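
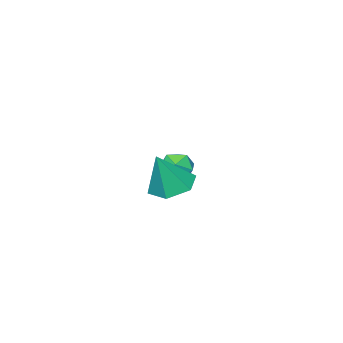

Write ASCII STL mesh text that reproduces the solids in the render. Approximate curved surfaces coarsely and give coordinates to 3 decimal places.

solid 
facet normal -0.253 -0.223 0.941
outer loop
vertex -3.38 -2.729 -0.909
vertex -3.628 -3.451 -1.147
vertex -2.87 -3.345 -0.918
endloop
endfacet
facet normal 0.297 0.232 0.926
outer loop
vertex -3.38 -2.729 -0.909
vertex -2.87 -3.345 -0.918
vertex -2.633 -2.626 -1.174
endloop
endfacet
facet normal 0.090 0.816 0.572
outer loop
vertex -3.38 -2.729 -0.909
vertex -2.633 -2.626 -1.174
vertex -3.245 -2.287 -1.561
endloop
endfacet
facet normal -0.588 0.721 0.367
outer loop
vertex -3.38 -2.729 -0.909
vertex -3.245 -2.287 -1.561
vertex -3.86 -2.797 -1.544
endloop
endfacet
facet normal -0.799 0.078 0.596
outer loop
vertex -3.38 -2.729 -0.909
vertex -3.86 -2.797 -1.544
vertex -3.628 -3.451 -1.147
endloop
endfacet
facet normal 0.826 -0.074 0.558
outer loop
vertex -2.633 -2.626 -1.174
vertex -2.87 -3.345 -0.918
vertex -2.42 -3.283 -1.576
endloop
endfacet
facet normal -0.063 -0.810 0.583
outer loop
vertex -2.87 -3.345 -0.918
vertex -3.628 -3.451 -1.147
vertex -3.035 -3.793 -1.559
endloop
endfacet
facet normal -0.947 -0.321 0.024
outer loop
vertex -3.628 -3.451 -1.147
vertex -3.86 -2.797 -1.544
vertex -3.647 -3.454 -1.946
endloop
endfacet
facet normal -0.605 0.718 -0.346
outer loop
vertex -3.86 -2.797 -1.544
vertex -3.245 -2.287 -1.561
vertex -3.41 -2.735 -2.202
endloop
endfacet
facet normal 0.492 0.871 -0.015
outer loop
vertex -3.245 -2.287 -1.561
vertex -2.633 -2.626 -1.174
vertex -2.652 -2.629 -1.973
endloop
endfacet
facet normal 0.588 -0.721 -0.367
outer loop
vertex -2.9 -3.351 -2.211
vertex -2.42 -3.283 -1.576
vertex -3.035 -3.793 -1.559
endloop
endfacet
facet normal -0.090 -0.816 -0.572
outer loop
vertex -2.9 -3.351 -2.211
vertex -3.035 -3.793 -1.559
vertex -3.647 -3.454 -1.946
endloop
endfacet
facet normal -0.297 -0.232 -0.926
outer loop
vertex -2.9 -3.351 -2.211
vertex -3.647 -3.454 -1.946
vertex -3.41 -2.735 -2.202
endloop
endfacet
facet normal 0.253 0.223 -0.941
outer loop
vertex -2.9 -3.351 -2.211
vertex -3.41 -2.735 -2.202
vertex -2.652 -2.629 -1.973
endloop
endfacet
facet normal 0.799 -0.078 -0.596
outer loop
vertex -2.9 -3.351 -2.211
vertex -2.652 -2.629 -1.973
vertex -2.42 -3.283 -1.576
endloop
endfacet
facet normal 0.605 -0.718 0.346
outer loop
vertex -3.035 -3.793 -1.559
vertex -2.42 -3.283 -1.576
vertex -2.87 -3.345 -0.918
endloop
endfacet
facet normal -0.492 -0.871 0.015
outer loop
vertex -3.647 -3.454 -1.946
vertex -3.035 -3.793 -1.559
vertex -3.628 -3.451 -1.147
endloop
endfacet
facet normal -0.826 0.074 -0.558
outer loop
vertex -3.41 -2.735 -2.202
vertex -3.647 -3.454 -1.946
vertex -3.86 -2.797 -1.544
endloop
endfacet
facet normal 0.063 0.810 -0.583
outer loop
vertex -2.652 -2.629 -1.973
vertex -3.41 -2.735 -2.202
vertex -3.245 -2.287 -1.561
endloop
endfacet
facet normal 0.947 0.321 -0.024
outer loop
vertex -2.42 -3.283 -1.576
vertex -2.652 -2.629 -1.973
vertex -2.633 -2.626 -1.174
endloop
endfacet
facet normal -0.420 0.037 -0.907
outer loop
vertex 2.396 1.778 -0.144
vertex 1.634 1.322 0.191
vertex 1.667 2.271 0.214
endloop
endfacet
facet normal 0.617 0.757 0.215
outer loop
vertex 2.396 1.778 -0.144
vertex 1.667 2.271 0.214
vertex 2.366 1.258 1.769
endloop
endfacet
facet normal -0.421 0.037 -0.906
outer loop
vertex 1.667 2.271 0.214
vertex 1.634 1.322 0.191
vertex 0.905 1.814 0.55
endloop
endfacet
facet normal -0.202 0.776 0.597
outer loop
vertex 1.667 2.271 0.214
vertex 0.905 1.814 0.55
vertex 2.366 1.258 1.769
endloop
endfacet
facet normal -0.421 0.037 -0.906
outer loop
vertex 0.905 1.814 0.55
vertex 1.634 1.322 0.191
vertex 0.872 0.865 0.527
endloop
endfacet
facet normal -0.640 0.004 0.769
outer loop
vertex 0.905 1.814 0.55
vertex 0.872 0.865 0.527
vertex 2.366 1.258 1.769
endloop
endfacet
facet normal -0.421 0.036 -0.906
outer loop
vertex 0.872 0.865 0.527
vertex 1.634 1.322 0.191
vertex 1.601 0.372 0.169
endloop
endfacet
facet normal -0.258 -0.788 0.559
outer loop
vertex 0.872 0.865 0.527
vertex 1.601 0.372 0.169
vertex 2.366 1.258 1.769
endloop
endfacet
facet normal -0.421 0.036 -0.906
outer loop
vertex 1.601 0.372 0.169
vertex 1.634 1.322 0.191
vertex 2.363 0.829 -0.167
endloop
endfacet
facet normal 0.563 -0.807 0.178
outer loop
vertex 1.601 0.372 0.169
vertex 2.363 0.829 -0.167
vertex 2.366 1.258 1.769
endloop
endfacet
facet normal -0.420 0.037 -0.907
outer loop
vertex 2.363 0.829 -0.167
vertex 1.634 1.322 0.191
vertex 2.396 1.778 -0.144
endloop
endfacet
facet normal 0.999 -0.035 0.006
outer loop
vertex 2.363 0.829 -0.167
vertex 2.396 1.778 -0.144
vertex 2.366 1.258 1.769
endloop
endfacet

endsolid


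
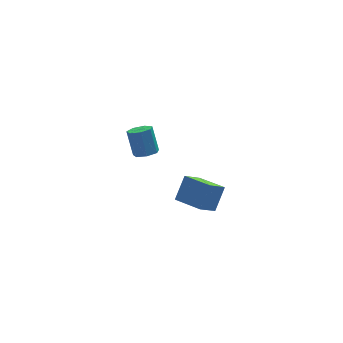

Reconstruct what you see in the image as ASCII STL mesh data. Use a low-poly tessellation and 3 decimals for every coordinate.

solid 
facet normal -0.708 -0.355 0.610
outer loop
vertex -1.961 -3.268 -0.859
vertex -2.858 -1.878 -1.091
vertex -2.649 -3.907 -2.029
endloop
endfacet
facet normal 0.537 -0.832 0.139
outer loop
vertex -1.722 -3.442 -2.829
vertex -1.961 -3.268 -0.859
vertex -2.649 -3.907 -2.029
endloop
endfacet
facet normal -0.708 -0.355 0.611
outer loop
vertex -2.649 -3.907 -2.029
vertex -2.858 -1.878 -1.091
vertex -3.546 -2.517 -2.26
endloop
endfacet
facet normal -0.459 -0.426 -0.780
outer loop
vertex -3.546 -2.517 -2.26
vertex -1.722 -3.442 -2.829
vertex -2.649 -3.907 -2.029
endloop
endfacet
facet normal 0.459 0.426 0.780
outer loop
vertex -1.961 -3.268 -0.859
vertex -1.931 -1.413 -1.891
vertex -2.858 -1.878 -1.091
endloop
endfacet
facet normal 0.537 -0.832 0.139
outer loop
vertex -1.034 -2.803 -1.66
vertex -1.961 -3.268 -0.859
vertex -1.722 -3.442 -2.829
endloop
endfacet
facet normal 0.460 0.426 0.779
outer loop
vertex -1.034 -2.803 -1.66
vertex -1.931 -1.413 -1.891
vertex -1.961 -3.268 -0.859
endloop
endfacet
facet normal -0.537 0.832 -0.139
outer loop
vertex -2.858 -1.878 -1.091
vertex -1.931 -1.413 -1.891
vertex -3.546 -2.517 -2.26
endloop
endfacet
facet normal -0.459 -0.426 -0.779
outer loop
vertex -2.619 -2.052 -3.061
vertex -1.722 -3.442 -2.829
vertex -3.546 -2.517 -2.26
endloop
endfacet
facet normal -0.537 0.832 -0.139
outer loop
vertex -3.546 -2.517 -2.26
vertex -1.931 -1.413 -1.891
vertex -2.619 -2.052 -3.061
endloop
endfacet
facet normal 0.708 0.355 -0.611
outer loop
vertex -2.619 -2.052 -3.061
vertex -1.034 -2.803 -1.66
vertex -1.722 -3.442 -2.829
endloop
endfacet
facet normal 0.708 0.355 -0.610
outer loop
vertex -1.931 -1.413 -1.891
vertex -1.034 -2.803 -1.66
vertex -2.619 -2.052 -3.061
endloop
endfacet
facet normal 0.100 -0.449 -0.888
outer loop
vertex -2.967 2.959 -3.323
vertex -3.439 3.421 -3.61
vertex -2.724 3.484 -3.561
endloop
endfacet
facet normal 0.916 -0.307 0.259
outer loop
vertex -2.967 2.959 -3.323
vertex -2.724 3.484 -3.561
vertex -3.128 3.678 -1.903
endloop
endfacet
facet normal 0.916 -0.307 0.259
outer loop
vertex -3.128 3.678 -1.903
vertex -2.724 3.484 -3.561
vertex -2.885 4.203 -2.141
endloop
endfacet
facet normal -0.101 0.449 0.888
outer loop
vertex -3.128 3.678 -1.903
vertex -2.885 4.203 -2.141
vertex -3.601 4.139 -2.19
endloop
endfacet
facet normal 0.100 -0.450 -0.887
outer loop
vertex -2.724 3.484 -3.561
vertex -3.439 3.421 -3.61
vertex -3.02 3.96 -3.836
endloop
endfacet
facet normal 0.875 0.465 -0.136
outer loop
vertex -2.724 3.484 -3.561
vertex -3.02 3.96 -3.836
vertex -2.885 4.203 -2.141
endloop
endfacet
facet normal 0.875 0.465 -0.136
outer loop
vertex -2.885 4.203 -2.141
vertex -3.02 3.96 -3.836
vertex -3.181 4.679 -2.415
endloop
endfacet
facet normal -0.101 0.448 0.888
outer loop
vertex -2.885 4.203 -2.141
vertex -3.181 4.679 -2.415
vertex -3.601 4.139 -2.19
endloop
endfacet
facet normal 0.100 -0.450 -0.887
outer loop
vertex -3.02 3.96 -3.836
vertex -3.439 3.421 -3.61
vertex -3.632 4.031 -3.941
endloop
endfacet
facet normal 0.176 0.886 -0.428
outer loop
vertex -3.02 3.96 -3.836
vertex -3.632 4.031 -3.941
vertex -3.181 4.679 -2.415
endloop
endfacet
facet normal 0.175 0.887 -0.428
outer loop
vertex -3.181 4.679 -2.415
vertex -3.632 4.031 -3.941
vertex -3.793 4.749 -2.52
endloop
endfacet
facet normal -0.101 0.449 0.888
outer loop
vertex -3.181 4.679 -2.415
vertex -3.793 4.749 -2.52
vertex -3.601 4.139 -2.19
endloop
endfacet
facet normal 0.102 -0.449 -0.888
outer loop
vertex -3.632 4.031 -3.941
vertex -3.439 3.421 -3.61
vertex -4.099 3.641 -3.797
endloop
endfacet
facet normal -0.657 0.640 -0.398
outer loop
vertex -3.632 4.031 -3.941
vertex -4.099 3.641 -3.797
vertex -3.793 4.749 -2.52
endloop
endfacet
facet normal -0.656 0.641 -0.398
outer loop
vertex -3.793 4.749 -2.52
vertex -4.099 3.641 -3.797
vertex -4.26 4.36 -2.376
endloop
endfacet
facet normal -0.100 0.449 0.888
outer loop
vertex -3.793 4.749 -2.52
vertex -4.26 4.36 -2.376
vertex -3.601 4.139 -2.19
endloop
endfacet
facet normal 0.101 -0.450 -0.887
outer loop
vertex -4.099 3.641 -3.797
vertex -3.439 3.421 -3.61
vertex -4.069 3.086 -3.512
endloop
endfacet
facet normal -0.994 -0.089 -0.068
outer loop
vertex -4.099 3.641 -3.797
vertex -4.069 3.086 -3.512
vertex -4.26 4.36 -2.376
endloop
endfacet
facet normal -0.994 -0.087 -0.069
outer loop
vertex -4.26 4.36 -2.376
vertex -4.069 3.086 -3.512
vertex -4.231 3.805 -2.092
endloop
endfacet
facet normal -0.100 0.449 0.888
outer loop
vertex -4.26 4.36 -2.376
vertex -4.231 3.805 -2.092
vertex -3.601 4.139 -2.19
endloop
endfacet
facet normal 0.101 -0.449 -0.888
outer loop
vertex -4.069 3.086 -3.512
vertex -3.439 3.421 -3.61
vertex -3.566 2.782 -3.301
endloop
endfacet
facet normal -0.584 -0.749 0.313
outer loop
vertex -4.069 3.086 -3.512
vertex -3.566 2.782 -3.301
vertex -4.231 3.805 -2.092
endloop
endfacet
facet normal -0.583 -0.749 0.313
outer loop
vertex -4.231 3.805 -2.092
vertex -3.566 2.782 -3.301
vertex -3.727 3.501 -1.881
endloop
endfacet
facet normal -0.100 0.450 0.888
outer loop
vertex -4.231 3.805 -2.092
vertex -3.727 3.501 -1.881
vertex -3.601 4.139 -2.19
endloop
endfacet
facet normal 0.100 -0.449 -0.888
outer loop
vertex -3.566 2.782 -3.301
vertex -3.439 3.421 -3.61
vertex -2.967 2.959 -3.323
endloop
endfacet
facet normal 0.267 -0.847 0.459
outer loop
vertex -3.566 2.782 -3.301
vertex -2.967 2.959 -3.323
vertex -3.727 3.501 -1.881
endloop
endfacet
facet normal 0.267 -0.847 0.459
outer loop
vertex -3.727 3.501 -1.881
vertex -2.967 2.959 -3.323
vertex -3.128 3.678 -1.903
endloop
endfacet
facet normal -0.100 0.450 0.888
outer loop
vertex -3.727 3.501 -1.881
vertex -3.128 3.678 -1.903
vertex -3.601 4.139 -2.19
endloop
endfacet

endsolid


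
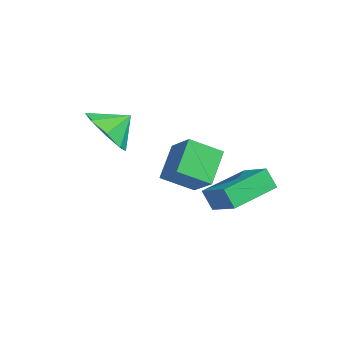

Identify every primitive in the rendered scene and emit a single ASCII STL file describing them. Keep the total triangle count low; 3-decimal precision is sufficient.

solid 
facet normal -0.885 -0.153 -0.441
outer loop
vertex 2.849 1.239 -1.235
vertex 2.358 3.152 -0.915
vertex 3.206 1.464 -2.03
endloop
endfacet
facet normal 0.246 -0.956 -0.160
outer loop
vertex 4.382 1.668 -1.445
vertex 2.849 1.239 -1.235
vertex 3.206 1.464 -2.03
endloop
endfacet
facet normal -0.885 -0.154 -0.439
outer loop
vertex 3.206 1.464 -2.03
vertex 2.358 3.152 -0.915
vertex 2.714 3.376 -1.711
endloop
endfacet
facet normal 0.396 0.249 -0.884
outer loop
vertex 2.714 3.376 -1.711
vertex 4.382 1.668 -1.445
vertex 3.206 1.464 -2.03
endloop
endfacet
facet normal -0.396 -0.250 0.884
outer loop
vertex 2.849 1.239 -1.235
vertex 3.534 3.356 -0.33
vertex 2.358 3.152 -0.915
endloop
endfacet
facet normal 0.246 -0.956 -0.159
outer loop
vertex 4.026 1.444 -0.649
vertex 2.849 1.239 -1.235
vertex 4.382 1.668 -1.445
endloop
endfacet
facet normal -0.396 -0.249 0.884
outer loop
vertex 4.026 1.444 -0.649
vertex 3.534 3.356 -0.33
vertex 2.849 1.239 -1.235
endloop
endfacet
facet normal -0.245 0.956 0.159
outer loop
vertex 2.358 3.152 -0.915
vertex 3.534 3.356 -0.33
vertex 2.714 3.376 -1.711
endloop
endfacet
facet normal 0.396 0.250 -0.884
outer loop
vertex 3.891 3.581 -1.125
vertex 4.382 1.668 -1.445
vertex 2.714 3.376 -1.711
endloop
endfacet
facet normal -0.246 0.956 0.160
outer loop
vertex 2.714 3.376 -1.711
vertex 3.534 3.356 -0.33
vertex 3.891 3.581 -1.125
endloop
endfacet
facet normal 0.885 0.154 0.439
outer loop
vertex 3.891 3.581 -1.125
vertex 4.026 1.444 -0.649
vertex 4.382 1.668 -1.445
endloop
endfacet
facet normal 0.884 0.154 0.441
outer loop
vertex 3.534 3.356 -0.33
vertex 4.026 1.444 -0.649
vertex 3.891 3.581 -1.125
endloop
endfacet
facet normal -0.517 0.566 0.643
outer loop
vertex -0.258 2.36 -0.338
vertex 0.149 3.55 -1.059
vertex -1.39 2.252 -1.153
endloop
endfacet
facet normal -0.280 -0.821 0.498
outer loop
vertex -0.549 1.33 -2.201
vertex -0.258 2.36 -0.338
vertex -1.39 2.252 -1.153
endloop
endfacet
facet normal -0.517 0.566 0.642
outer loop
vertex -1.39 2.252 -1.153
vertex 0.149 3.55 -1.059
vertex -0.984 3.442 -1.875
endloop
endfacet
facet normal -0.810 -0.077 -0.582
outer loop
vertex -0.984 3.442 -1.875
vertex -0.549 1.33 -2.201
vertex -1.39 2.252 -1.153
endloop
endfacet
facet normal 0.809 0.076 0.582
outer loop
vertex -0.258 2.36 -0.338
vertex 0.99 2.628 -2.107
vertex 0.149 3.55 -1.059
endloop
endfacet
facet normal -0.280 -0.821 0.498
outer loop
vertex 0.584 1.438 -1.385
vertex -0.258 2.36 -0.338
vertex -0.549 1.33 -2.201
endloop
endfacet
facet normal 0.809 0.077 0.583
outer loop
vertex 0.584 1.438 -1.385
vertex 0.99 2.628 -2.107
vertex -0.258 2.36 -0.338
endloop
endfacet
facet normal 0.280 0.821 -0.498
outer loop
vertex 0.149 3.55 -1.059
vertex 0.99 2.628 -2.107
vertex -0.984 3.442 -1.875
endloop
endfacet
facet normal -0.809 -0.077 -0.583
outer loop
vertex -0.142 2.52 -2.922
vertex -0.549 1.33 -2.201
vertex -0.984 3.442 -1.875
endloop
endfacet
facet normal 0.280 0.821 -0.498
outer loop
vertex -0.984 3.442 -1.875
vertex 0.99 2.628 -2.107
vertex -0.142 2.52 -2.922
endloop
endfacet
facet normal 0.517 -0.566 -0.642
outer loop
vertex -0.142 2.52 -2.922
vertex 0.584 1.438 -1.385
vertex -0.549 1.33 -2.201
endloop
endfacet
facet normal 0.517 -0.566 -0.642
outer loop
vertex 0.99 2.628 -2.107
vertex 0.584 1.438 -1.385
vertex -0.142 2.52 -2.922
endloop
endfacet
facet normal -0.137 -0.790 -0.597
outer loop
vertex 1.034 -0.952 0.542
vertex -0.018 -1.01 0.86
vertex 0.523 -0.494 0.053
endloop
endfacet
facet normal 0.676 0.737 -0.015
outer loop
vertex 1.034 -0.952 0.542
vertex 0.523 -0.494 0.053
vertex 0.138 -0.11 1.54
endloop
endfacet
facet normal -0.137 -0.791 -0.597
outer loop
vertex 0.523 -0.494 0.053
vertex -0.018 -1.01 0.86
vertex -0.304 -0.339 0.037
endloop
endfacet
facet normal 0.184 0.962 -0.201
outer loop
vertex 0.523 -0.494 0.053
vertex -0.304 -0.339 0.037
vertex 0.138 -0.11 1.54
endloop
endfacet
facet normal -0.136 -0.790 -0.597
outer loop
vertex -0.304 -0.339 0.037
vertex -0.018 -1.01 0.86
vertex -0.964 -0.577 0.502
endloop
endfacet
facet normal -0.361 0.932 -0.036
outer loop
vertex -0.304 -0.339 0.037
vertex -0.964 -0.577 0.502
vertex 0.138 -0.11 1.54
endloop
endfacet
facet normal -0.136 -0.790 -0.597
outer loop
vertex -0.964 -0.577 0.502
vertex -0.018 -1.01 0.86
vertex -1.069 -1.069 1.177
endloop
endfacet
facet normal -0.642 0.663 0.384
outer loop
vertex -0.964 -0.577 0.502
vertex -1.069 -1.069 1.177
vertex 0.138 -0.11 1.54
endloop
endfacet
facet normal -0.136 -0.790 -0.598
outer loop
vertex -1.069 -1.069 1.177
vertex -0.018 -1.01 0.86
vertex -0.559 -1.527 1.666
endloop
endfacet
facet normal -0.494 0.315 0.810
outer loop
vertex -1.069 -1.069 1.177
vertex -0.559 -1.527 1.666
vertex 0.138 -0.11 1.54
endloop
endfacet
facet normal -0.136 -0.790 -0.598
outer loop
vertex -0.559 -1.527 1.666
vertex -0.018 -1.01 0.86
vertex 0.269 -1.682 1.682
endloop
endfacet
facet normal -0.002 0.090 0.996
outer loop
vertex -0.559 -1.527 1.666
vertex 0.269 -1.682 1.682
vertex 0.138 -0.11 1.54
endloop
endfacet
facet normal -0.137 -0.790 -0.598
outer loop
vertex 0.269 -1.682 1.682
vertex -0.018 -1.01 0.86
vertex 0.928 -1.444 1.217
endloop
endfacet
facet normal 0.543 0.120 0.831
outer loop
vertex 0.269 -1.682 1.682
vertex 0.928 -1.444 1.217
vertex 0.138 -0.11 1.54
endloop
endfacet
facet normal -0.137 -0.790 -0.597
outer loop
vertex 0.928 -1.444 1.217
vertex -0.018 -1.01 0.86
vertex 1.034 -0.952 0.542
endloop
endfacet
facet normal 0.824 0.388 0.412
outer loop
vertex 0.928 -1.444 1.217
vertex 1.034 -0.952 0.542
vertex 0.138 -0.11 1.54
endloop
endfacet

endsolid


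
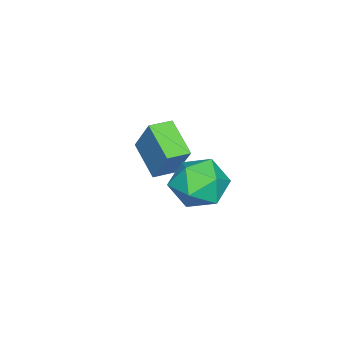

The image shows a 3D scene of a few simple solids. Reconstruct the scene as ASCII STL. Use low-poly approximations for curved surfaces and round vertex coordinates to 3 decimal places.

solid 
facet normal -0.863 0.414 0.287
outer loop
vertex -0.511 -0.908 -0.317
vertex -0.074 -0.644 0.615
vertex -0.024 0.029 -0.205
endloop
endfacet
facet normal -0.784 0.458 -0.420
outer loop
vertex -0.511 -0.908 -0.317
vertex -0.024 0.029 -0.205
vertex 0.118 -0.54 -1.09
endloop
endfacet
facet normal -0.709 -0.205 -0.675
outer loop
vertex -0.511 -0.908 -0.317
vertex 0.118 -0.54 -1.09
vertex 0.155 -1.566 -0.817
endloop
endfacet
facet normal -0.743 -0.658 -0.123
outer loop
vertex -0.511 -0.908 -0.317
vertex 0.155 -1.566 -0.817
vertex 0.037 -1.63 0.236
endloop
endfacet
facet normal -0.838 -0.275 0.471
outer loop
vertex -0.511 -0.908 -0.317
vertex 0.037 -1.63 0.236
vertex -0.074 -0.644 0.615
endloop
endfacet
facet normal -0.180 0.814 -0.552
outer loop
vertex 0.118 -0.54 -1.09
vertex -0.024 0.029 -0.205
vertex 0.943 -0.05 -0.636
endloop
endfacet
facet normal -0.308 0.744 0.592
outer loop
vertex -0.024 0.029 -0.205
vertex -0.074 -0.644 0.615
vertex 0.825 -0.114 0.417
endloop
endfacet
facet normal -0.268 -0.372 0.889
outer loop
vertex -0.074 -0.644 0.615
vertex 0.037 -1.63 0.236
vertex 0.862 -1.14 0.69
endloop
endfacet
facet normal -0.113 -0.991 -0.073
outer loop
vertex 0.037 -1.63 0.236
vertex 0.155 -1.566 -0.817
vertex 1.004 -1.709 -0.195
endloop
endfacet
facet normal -0.060 -0.259 -0.964
outer loop
vertex 0.155 -1.566 -0.817
vertex 0.118 -0.54 -1.09
vertex 1.054 -1.036 -1.015
endloop
endfacet
facet normal 0.743 0.658 0.123
outer loop
vertex 1.491 -0.772 -0.083
vertex 0.943 -0.05 -0.636
vertex 0.825 -0.114 0.417
endloop
endfacet
facet normal 0.709 0.205 0.675
outer loop
vertex 1.491 -0.772 -0.083
vertex 0.825 -0.114 0.417
vertex 0.862 -1.14 0.69
endloop
endfacet
facet normal 0.784 -0.458 0.420
outer loop
vertex 1.491 -0.772 -0.083
vertex 0.862 -1.14 0.69
vertex 1.004 -1.709 -0.195
endloop
endfacet
facet normal 0.863 -0.414 -0.287
outer loop
vertex 1.491 -0.772 -0.083
vertex 1.004 -1.709 -0.195
vertex 1.054 -1.036 -1.015
endloop
endfacet
facet normal 0.838 0.275 -0.471
outer loop
vertex 1.491 -0.772 -0.083
vertex 1.054 -1.036 -1.015
vertex 0.943 -0.05 -0.636
endloop
endfacet
facet normal 0.113 0.991 0.073
outer loop
vertex 0.825 -0.114 0.417
vertex 0.943 -0.05 -0.636
vertex -0.024 0.029 -0.205
endloop
endfacet
facet normal 0.060 0.259 0.964
outer loop
vertex 0.862 -1.14 0.69
vertex 0.825 -0.114 0.417
vertex -0.074 -0.644 0.615
endloop
endfacet
facet normal 0.180 -0.814 0.552
outer loop
vertex 1.004 -1.709 -0.195
vertex 0.862 -1.14 0.69
vertex 0.037 -1.63 0.236
endloop
endfacet
facet normal 0.308 -0.744 -0.592
outer loop
vertex 1.054 -1.036 -1.015
vertex 1.004 -1.709 -0.195
vertex 0.155 -1.566 -0.817
endloop
endfacet
facet normal 0.268 0.372 -0.889
outer loop
vertex 0.943 -0.05 -0.636
vertex 1.054 -1.036 -1.015
vertex 0.118 -0.54 -1.09
endloop
endfacet
facet normal -0.558 -0.665 0.496
outer loop
vertex -2.819 -4.024 -0.494
vertex -3.535 -3.465 -0.55
vertex -3.267 -4.746 -1.966
endloop
endfacet
facet normal 0.787 -0.614 0.062
outer loop
vertex -2.385 -3.695 -2.75
vertex -2.819 -4.024 -0.494
vertex -3.267 -4.746 -1.966
endloop
endfacet
facet normal -0.558 -0.665 0.496
outer loop
vertex -3.267 -4.746 -1.966
vertex -3.535 -3.465 -0.55
vertex -3.983 -4.187 -2.022
endloop
endfacet
facet normal -0.264 -0.425 -0.866
outer loop
vertex -3.983 -4.187 -2.022
vertex -2.385 -3.695 -2.75
vertex -3.267 -4.746 -1.966
endloop
endfacet
facet normal 0.264 0.425 0.866
outer loop
vertex -2.819 -4.024 -0.494
vertex -2.653 -2.414 -1.334
vertex -3.535 -3.465 -0.55
endloop
endfacet
facet normal 0.787 -0.614 0.062
outer loop
vertex -1.937 -2.973 -1.278
vertex -2.819 -4.024 -0.494
vertex -2.385 -3.695 -2.75
endloop
endfacet
facet normal 0.264 0.425 0.866
outer loop
vertex -1.937 -2.973 -1.278
vertex -2.653 -2.414 -1.334
vertex -2.819 -4.024 -0.494
endloop
endfacet
facet normal -0.787 0.614 -0.062
outer loop
vertex -3.535 -3.465 -0.55
vertex -2.653 -2.414 -1.334
vertex -3.983 -4.187 -2.022
endloop
endfacet
facet normal -0.264 -0.425 -0.866
outer loop
vertex -3.101 -3.136 -2.806
vertex -2.385 -3.695 -2.75
vertex -3.983 -4.187 -2.022
endloop
endfacet
facet normal -0.787 0.614 -0.062
outer loop
vertex -3.983 -4.187 -2.022
vertex -2.653 -2.414 -1.334
vertex -3.101 -3.136 -2.806
endloop
endfacet
facet normal 0.558 0.665 -0.496
outer loop
vertex -3.101 -3.136 -2.806
vertex -1.937 -2.973 -1.278
vertex -2.385 -3.695 -2.75
endloop
endfacet
facet normal 0.558 0.665 -0.496
outer loop
vertex -2.653 -2.414 -1.334
vertex -1.937 -2.973 -1.278
vertex -3.101 -3.136 -2.806
endloop
endfacet

endsolid


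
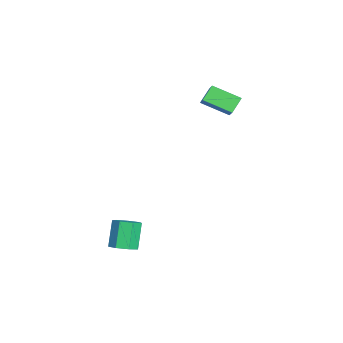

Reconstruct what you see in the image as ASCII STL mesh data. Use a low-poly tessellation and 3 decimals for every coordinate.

solid 
facet normal 0.525 -0.114 -0.844
outer loop
vertex 3.309 -2.031 -1.483
vertex 2.876 -1.752 -1.79
vertex 3.357 -1.515 -1.523
endloop
endfacet
facet normal 0.847 -0.038 0.531
outer loop
vertex 3.309 -2.031 -1.483
vertex 3.357 -1.515 -1.523
vertex 2.638 -1.887 -0.403
endloop
endfacet
facet normal 0.847 -0.039 0.531
outer loop
vertex 2.638 -1.887 -0.403
vertex 3.357 -1.515 -1.523
vertex 2.686 -1.37 -0.442
endloop
endfacet
facet normal -0.525 0.112 0.844
outer loop
vertex 2.638 -1.887 -0.403
vertex 2.686 -1.37 -0.442
vertex 2.204 -1.608 -0.71
endloop
endfacet
facet normal 0.524 -0.113 -0.844
outer loop
vertex 3.357 -1.515 -1.523
vertex 2.876 -1.752 -1.79
vertex 3.043 -1.177 -1.763
endloop
endfacet
facet normal 0.601 0.752 0.272
outer loop
vertex 3.357 -1.515 -1.523
vertex 3.043 -1.177 -1.763
vertex 2.686 -1.37 -0.442
endloop
endfacet
facet normal 0.600 0.753 0.272
outer loop
vertex 2.686 -1.37 -0.442
vertex 3.043 -1.177 -1.763
vertex 2.371 -1.032 -0.683
endloop
endfacet
facet normal -0.525 0.113 0.844
outer loop
vertex 2.686 -1.37 -0.442
vertex 2.371 -1.032 -0.683
vertex 2.204 -1.608 -0.71
endloop
endfacet
facet normal 0.524 -0.113 -0.844
outer loop
vertex 3.043 -1.177 -1.763
vertex 2.876 -1.752 -1.79
vertex 2.602 -1.272 -2.024
endloop
endfacet
facet normal -0.097 0.977 -0.192
outer loop
vertex 3.043 -1.177 -1.763
vertex 2.602 -1.272 -2.024
vertex 2.371 -1.032 -0.683
endloop
endfacet
facet normal -0.099 0.976 -0.192
outer loop
vertex 2.371 -1.032 -0.683
vertex 2.602 -1.272 -2.024
vertex 1.931 -1.128 -0.944
endloop
endfacet
facet normal -0.525 0.113 0.844
outer loop
vertex 2.371 -1.032 -0.683
vertex 1.931 -1.128 -0.944
vertex 2.204 -1.608 -0.71
endloop
endfacet
facet normal 0.525 -0.112 -0.844
outer loop
vertex 2.602 -1.272 -2.024
vertex 2.876 -1.752 -1.79
vertex 2.368 -1.73 -2.109
endloop
endfacet
facet normal -0.723 0.464 -0.511
outer loop
vertex 2.602 -1.272 -2.024
vertex 2.368 -1.73 -2.109
vertex 1.931 -1.128 -0.944
endloop
endfacet
facet normal -0.722 0.466 -0.512
outer loop
vertex 1.931 -1.128 -0.944
vertex 2.368 -1.73 -2.109
vertex 1.696 -1.585 -1.029
endloop
endfacet
facet normal -0.525 0.113 0.844
outer loop
vertex 1.931 -1.128 -0.944
vertex 1.696 -1.585 -1.029
vertex 2.204 -1.608 -0.71
endloop
endfacet
facet normal 0.525 -0.114 -0.844
outer loop
vertex 2.368 -1.73 -2.109
vertex 2.876 -1.752 -1.79
vertex 2.516 -2.204 -1.953
endloop
endfacet
facet normal -0.802 -0.397 -0.446
outer loop
vertex 2.368 -1.73 -2.109
vertex 2.516 -2.204 -1.953
vertex 1.696 -1.585 -1.029
endloop
endfacet
facet normal -0.802 -0.397 -0.446
outer loop
vertex 1.696 -1.585 -1.029
vertex 2.516 -2.204 -1.953
vertex 1.844 -2.059 -0.873
endloop
endfacet
facet normal -0.525 0.114 0.844
outer loop
vertex 1.696 -1.585 -1.029
vertex 1.844 -2.059 -0.873
vertex 2.204 -1.608 -0.71
endloop
endfacet
facet normal 0.524 -0.113 -0.844
outer loop
vertex 2.516 -2.204 -1.953
vertex 2.876 -1.752 -1.79
vertex 2.935 -2.338 -1.675
endloop
endfacet
facet normal -0.278 -0.960 -0.044
outer loop
vertex 2.516 -2.204 -1.953
vertex 2.935 -2.338 -1.675
vertex 1.844 -2.059 -0.873
endloop
endfacet
facet normal -0.278 -0.960 -0.044
outer loop
vertex 1.844 -2.059 -0.873
vertex 2.935 -2.338 -1.675
vertex 2.263 -2.193 -0.595
endloop
endfacet
facet normal -0.524 0.113 0.844
outer loop
vertex 1.844 -2.059 -0.873
vertex 2.263 -2.193 -0.595
vertex 2.204 -1.608 -0.71
endloop
endfacet
facet normal 0.525 -0.113 -0.843
outer loop
vertex 2.935 -2.338 -1.675
vertex 2.876 -1.752 -1.79
vertex 3.309 -2.031 -1.483
endloop
endfacet
facet normal 0.456 -0.800 0.391
outer loop
vertex 2.935 -2.338 -1.675
vertex 3.309 -2.031 -1.483
vertex 2.263 -2.193 -0.595
endloop
endfacet
facet normal 0.455 -0.801 0.389
outer loop
vertex 2.263 -2.193 -0.595
vertex 3.309 -2.031 -1.483
vertex 2.638 -1.887 -0.403
endloop
endfacet
facet normal -0.524 0.113 0.844
outer loop
vertex 2.263 -2.193 -0.595
vertex 2.638 -1.887 -0.403
vertex 2.204 -1.608 -0.71
endloop
endfacet
facet normal -0.771 -0.101 -0.628
outer loop
vertex -2.236 1.295 3.471
vertex -2.737 1.682 4.024
vertex -1.936 2.486 2.911
endloop
endfacet
facet normal 0.597 -0.460 -0.658
outer loop
vertex -1.243 2.578 3.476
vertex -2.236 1.295 3.471
vertex -1.936 2.486 2.911
endloop
endfacet
facet normal -0.771 -0.103 -0.629
outer loop
vertex -1.936 2.486 2.911
vertex -2.737 1.682 4.024
vertex -2.438 2.872 3.463
endloop
endfacet
facet normal 0.222 0.882 -0.415
outer loop
vertex -2.438 2.872 3.463
vertex -1.243 2.578 3.476
vertex -1.936 2.486 2.911
endloop
endfacet
facet normal -0.222 -0.882 0.416
outer loop
vertex -2.236 1.295 3.471
vertex -2.044 1.774 4.589
vertex -2.737 1.682 4.024
endloop
endfacet
facet normal 0.597 -0.460 -0.657
outer loop
vertex -1.542 1.388 4.037
vertex -2.236 1.295 3.471
vertex -1.243 2.578 3.476
endloop
endfacet
facet normal -0.221 -0.882 0.416
outer loop
vertex -1.542 1.388 4.037
vertex -2.044 1.774 4.589
vertex -2.236 1.295 3.471
endloop
endfacet
facet normal -0.597 0.460 0.657
outer loop
vertex -2.737 1.682 4.024
vertex -2.044 1.774 4.589
vertex -2.438 2.872 3.463
endloop
endfacet
facet normal 0.221 0.882 -0.416
outer loop
vertex -1.744 2.965 4.029
vertex -1.243 2.578 3.476
vertex -2.438 2.872 3.463
endloop
endfacet
facet normal -0.598 0.459 0.657
outer loop
vertex -2.438 2.872 3.463
vertex -2.044 1.774 4.589
vertex -1.744 2.965 4.029
endloop
endfacet
facet normal 0.772 0.102 0.628
outer loop
vertex -1.744 2.965 4.029
vertex -1.542 1.388 4.037
vertex -1.243 2.578 3.476
endloop
endfacet
facet normal 0.770 0.102 0.629
outer loop
vertex -2.044 1.774 4.589
vertex -1.542 1.388 4.037
vertex -1.744 2.965 4.029
endloop
endfacet

endsolid


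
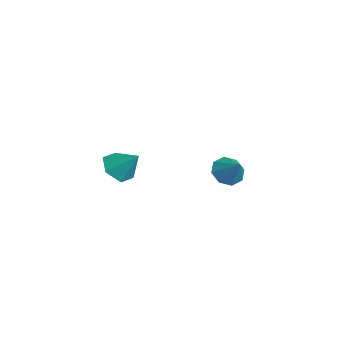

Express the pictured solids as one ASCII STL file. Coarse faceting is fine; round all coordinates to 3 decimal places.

solid 
facet normal -0.520 -0.481 -0.706
outer loop
vertex 2.027 -3.942 2.683
vertex 1.482 -3.087 2.502
vertex 2.353 -3.263 1.98
endloop
endfacet
facet normal 0.946 -0.272 0.176
outer loop
vertex 2.027 -3.942 2.683
vertex 2.353 -3.263 1.98
vertex 2.318 -2.313 3.638
endloop
endfacet
facet normal -0.520 -0.481 -0.705
outer loop
vertex 2.353 -3.263 1.98
vertex 1.482 -3.087 2.502
vertex 1.807 -2.408 1.799
endloop
endfacet
facet normal 0.838 0.481 -0.258
outer loop
vertex 2.353 -3.263 1.98
vertex 1.807 -2.408 1.799
vertex 2.318 -2.313 3.638
endloop
endfacet
facet normal -0.519 -0.482 -0.706
outer loop
vertex 1.807 -2.408 1.799
vertex 1.482 -3.087 2.502
vertex 0.936 -2.233 2.32
endloop
endfacet
facet normal 0.144 0.985 -0.091
outer loop
vertex 1.807 -2.408 1.799
vertex 0.936 -2.233 2.32
vertex 2.318 -2.313 3.638
endloop
endfacet
facet normal -0.519 -0.482 -0.706
outer loop
vertex 0.936 -2.233 2.32
vertex 1.482 -3.087 2.502
vertex 0.611 -2.912 3.023
endloop
endfacet
facet normal -0.442 0.739 0.509
outer loop
vertex 0.936 -2.233 2.32
vertex 0.611 -2.912 3.023
vertex 2.318 -2.313 3.638
endloop
endfacet
facet normal -0.519 -0.481 -0.707
outer loop
vertex 0.611 -2.912 3.023
vertex 1.482 -3.087 2.502
vertex 1.156 -3.767 3.204
endloop
endfacet
facet normal -0.335 -0.014 0.942
outer loop
vertex 0.611 -2.912 3.023
vertex 1.156 -3.767 3.204
vertex 2.318 -2.313 3.638
endloop
endfacet
facet normal -0.519 -0.481 -0.707
outer loop
vertex 1.156 -3.767 3.204
vertex 1.482 -3.087 2.502
vertex 2.027 -3.942 2.683
endloop
endfacet
facet normal 0.360 -0.519 0.776
outer loop
vertex 1.156 -3.767 3.204
vertex 2.027 -3.942 2.683
vertex 2.318 -2.313 3.638
endloop
endfacet
facet normal -0.704 -0.145 -0.695
outer loop
vertex 0.448 3.534 -1.014
vertex -0.239 3.599 -0.332
vertex 0.209 4.23 -0.917
endloop
endfacet
facet normal 0.902 0.346 -0.259
outer loop
vertex 0.448 3.534 -1.014
vertex 0.209 4.23 -0.917
vertex 0.839 3.821 0.732
endloop
endfacet
facet normal -0.704 -0.145 -0.695
outer loop
vertex 0.209 4.23 -0.917
vertex -0.239 3.599 -0.332
vertex -0.293 4.557 -0.477
endloop
endfacet
facet normal 0.545 0.838 -0.001
outer loop
vertex 0.209 4.23 -0.917
vertex -0.293 4.557 -0.477
vertex 0.839 3.821 0.732
endloop
endfacet
facet normal -0.705 -0.145 -0.694
outer loop
vertex -0.293 4.557 -0.477
vertex -0.239 3.599 -0.332
vertex -0.762 4.322 0.048
endloop
endfacet
facet normal 0.078 0.882 0.464
outer loop
vertex -0.293 4.557 -0.477
vertex -0.762 4.322 0.048
vertex 0.839 3.821 0.732
endloop
endfacet
facet normal -0.705 -0.145 -0.694
outer loop
vertex -0.762 4.322 0.048
vertex -0.239 3.599 -0.332
vertex -0.925 3.664 0.351
endloop
endfacet
facet normal -0.227 0.453 0.862
outer loop
vertex -0.762 4.322 0.048
vertex -0.925 3.664 0.351
vertex 0.839 3.821 0.732
endloop
endfacet
facet normal -0.705 -0.144 -0.694
outer loop
vertex -0.925 3.664 0.351
vertex -0.239 3.599 -0.332
vertex -0.686 2.968 0.253
endloop
endfacet
facet normal -0.190 -0.200 0.961
outer loop
vertex -0.925 3.664 0.351
vertex -0.686 2.968 0.253
vertex 0.839 3.821 0.732
endloop
endfacet
facet normal -0.705 -0.145 -0.695
outer loop
vertex -0.686 2.968 0.253
vertex -0.239 3.599 -0.332
vertex -0.185 2.642 -0.187
endloop
endfacet
facet normal 0.167 -0.692 0.702
outer loop
vertex -0.686 2.968 0.253
vertex -0.185 2.642 -0.187
vertex 0.839 3.821 0.732
endloop
endfacet
facet normal -0.703 -0.145 -0.696
outer loop
vertex -0.185 2.642 -0.187
vertex -0.239 3.599 -0.332
vertex 0.285 2.876 -0.711
endloop
endfacet
facet normal 0.633 -0.736 0.239
outer loop
vertex -0.185 2.642 -0.187
vertex 0.285 2.876 -0.711
vertex 0.839 3.821 0.732
endloop
endfacet
facet normal -0.704 -0.146 -0.695
outer loop
vertex 0.285 2.876 -0.711
vertex -0.239 3.599 -0.332
vertex 0.448 3.534 -1.014
endloop
endfacet
facet normal 0.938 -0.306 -0.160
outer loop
vertex 0.285 2.876 -0.711
vertex 0.448 3.534 -1.014
vertex 0.839 3.821 0.732
endloop
endfacet

endsolid


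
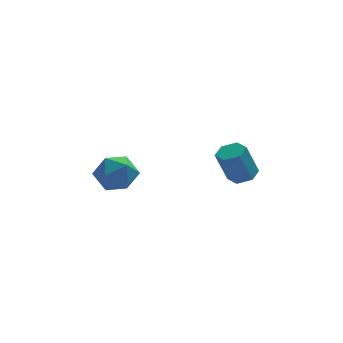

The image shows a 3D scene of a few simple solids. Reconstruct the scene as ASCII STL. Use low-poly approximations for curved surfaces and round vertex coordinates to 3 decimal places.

solid 
facet normal 0.198 0.057 0.979
outer loop
vertex -2.881 3.115 2.575
vertex -3.825 2.655 2.793
vertex -2.952 2.048 2.652
endloop
endfacet
facet normal 0.800 -0.010 0.600
outer loop
vertex -2.881 3.115 2.575
vertex -2.952 2.048 2.652
vertex -2.362 2.492 1.873
endloop
endfacet
facet normal 0.833 0.535 0.141
outer loop
vertex -2.881 3.115 2.575
vertex -2.362 2.492 1.873
vertex -2.871 3.373 1.534
endloop
endfacet
facet normal 0.253 0.939 0.235
outer loop
vertex -2.881 3.115 2.575
vertex -2.871 3.373 1.534
vertex -3.774 3.474 2.102
endloop
endfacet
facet normal -0.140 0.644 0.752
outer loop
vertex -2.881 3.115 2.575
vertex -3.774 3.474 2.102
vertex -3.825 2.655 2.793
endloop
endfacet
facet normal 0.757 -0.615 0.223
outer loop
vertex -2.362 2.492 1.873
vertex -2.952 2.048 2.652
vertex -2.986 1.646 1.658
endloop
endfacet
facet normal -0.217 -0.506 0.835
outer loop
vertex -2.952 2.048 2.652
vertex -3.825 2.655 2.793
vertex -3.889 1.747 2.226
endloop
endfacet
facet normal -0.763 0.444 0.470
outer loop
vertex -3.825 2.655 2.793
vertex -3.774 3.474 2.102
vertex -4.398 2.628 1.887
endloop
endfacet
facet normal -0.128 0.921 -0.368
outer loop
vertex -3.774 3.474 2.102
vertex -2.871 3.373 1.534
vertex -3.808 3.072 1.108
endloop
endfacet
facet normal 0.811 0.268 -0.521
outer loop
vertex -2.871 3.373 1.534
vertex -2.362 2.492 1.873
vertex -2.935 2.465 0.967
endloop
endfacet
facet normal -0.253 -0.939 -0.235
outer loop
vertex -3.879 2.005 1.185
vertex -2.986 1.646 1.658
vertex -3.889 1.747 2.226
endloop
endfacet
facet normal -0.833 -0.535 -0.141
outer loop
vertex -3.879 2.005 1.185
vertex -3.889 1.747 2.226
vertex -4.398 2.628 1.887
endloop
endfacet
facet normal -0.800 0.010 -0.600
outer loop
vertex -3.879 2.005 1.185
vertex -4.398 2.628 1.887
vertex -3.808 3.072 1.108
endloop
endfacet
facet normal -0.198 -0.057 -0.979
outer loop
vertex -3.879 2.005 1.185
vertex -3.808 3.072 1.108
vertex -2.935 2.465 0.967
endloop
endfacet
facet normal 0.140 -0.644 -0.752
outer loop
vertex -3.879 2.005 1.185
vertex -2.935 2.465 0.967
vertex -2.986 1.646 1.658
endloop
endfacet
facet normal 0.128 -0.921 0.368
outer loop
vertex -3.889 1.747 2.226
vertex -2.986 1.646 1.658
vertex -2.952 2.048 2.652
endloop
endfacet
facet normal -0.811 -0.268 0.521
outer loop
vertex -4.398 2.628 1.887
vertex -3.889 1.747 2.226
vertex -3.825 2.655 2.793
endloop
endfacet
facet normal -0.757 0.615 -0.223
outer loop
vertex -3.808 3.072 1.108
vertex -4.398 2.628 1.887
vertex -3.774 3.474 2.102
endloop
endfacet
facet normal 0.217 0.506 -0.835
outer loop
vertex -2.935 2.465 0.967
vertex -3.808 3.072 1.108
vertex -2.871 3.373 1.534
endloop
endfacet
facet normal 0.763 -0.444 -0.470
outer loop
vertex -2.986 1.646 1.658
vertex -2.935 2.465 0.967
vertex -2.362 2.492 1.873
endloop
endfacet
facet normal 0.346 0.089 -0.934
outer loop
vertex 2.508 3.171 1.575
vertex 2.135 2.586 1.381
vertex 1.834 3.238 1.332
endloop
endfacet
facet normal 0.057 0.992 0.115
outer loop
vertex 2.508 3.171 1.575
vertex 1.834 3.238 1.332
vertex 1.918 3.019 3.172
endloop
endfacet
facet normal 0.057 0.992 0.115
outer loop
vertex 1.918 3.019 3.172
vertex 1.834 3.238 1.332
vertex 1.243 3.086 2.929
endloop
endfacet
facet normal -0.345 -0.088 0.934
outer loop
vertex 1.918 3.019 3.172
vertex 1.243 3.086 2.929
vertex 1.545 2.434 2.979
endloop
endfacet
facet normal 0.346 0.089 -0.934
outer loop
vertex 1.834 3.238 1.332
vertex 2.135 2.586 1.381
vertex 1.461 2.653 1.138
endloop
endfacet
facet normal -0.782 0.577 -0.235
outer loop
vertex 1.834 3.238 1.332
vertex 1.461 2.653 1.138
vertex 1.243 3.086 2.929
endloop
endfacet
facet normal -0.783 0.576 -0.235
outer loop
vertex 1.243 3.086 2.929
vertex 1.461 2.653 1.138
vertex 0.87 2.501 2.736
endloop
endfacet
facet normal -0.345 -0.088 0.934
outer loop
vertex 1.243 3.086 2.929
vertex 0.87 2.501 2.736
vertex 1.545 2.434 2.979
endloop
endfacet
facet normal 0.346 0.088 -0.934
outer loop
vertex 1.461 2.653 1.138
vertex 2.135 2.586 1.381
vertex 1.762 2.001 1.188
endloop
endfacet
facet normal -0.840 -0.415 -0.350
outer loop
vertex 1.461 2.653 1.138
vertex 1.762 2.001 1.188
vertex 0.87 2.501 2.736
endloop
endfacet
facet normal -0.840 -0.415 -0.350
outer loop
vertex 0.87 2.501 2.736
vertex 1.762 2.001 1.188
vertex 1.172 1.849 2.785
endloop
endfacet
facet normal -0.345 -0.090 0.934
outer loop
vertex 0.87 2.501 2.736
vertex 1.172 1.849 2.785
vertex 1.545 2.434 2.979
endloop
endfacet
facet normal 0.345 0.088 -0.934
outer loop
vertex 1.762 2.001 1.188
vertex 2.135 2.586 1.381
vertex 2.437 1.934 1.431
endloop
endfacet
facet normal -0.057 -0.992 -0.115
outer loop
vertex 1.762 2.001 1.188
vertex 2.437 1.934 1.431
vertex 1.172 1.849 2.785
endloop
endfacet
facet normal -0.057 -0.992 -0.115
outer loop
vertex 1.172 1.849 2.785
vertex 2.437 1.934 1.431
vertex 1.846 1.782 3.028
endloop
endfacet
facet normal -0.346 -0.089 0.934
outer loop
vertex 1.172 1.849 2.785
vertex 1.846 1.782 3.028
vertex 1.545 2.434 2.979
endloop
endfacet
facet normal 0.345 0.088 -0.934
outer loop
vertex 2.437 1.934 1.431
vertex 2.135 2.586 1.381
vertex 2.81 2.519 1.624
endloop
endfacet
facet normal 0.783 -0.576 0.235
outer loop
vertex 2.437 1.934 1.431
vertex 2.81 2.519 1.624
vertex 1.846 1.782 3.028
endloop
endfacet
facet normal 0.783 -0.577 0.235
outer loop
vertex 1.846 1.782 3.028
vertex 2.81 2.519 1.624
vertex 2.219 2.367 3.222
endloop
endfacet
facet normal -0.346 -0.089 0.934
outer loop
vertex 1.846 1.782 3.028
vertex 2.219 2.367 3.222
vertex 1.545 2.434 2.979
endloop
endfacet
facet normal 0.345 0.090 -0.934
outer loop
vertex 2.81 2.519 1.624
vertex 2.135 2.586 1.381
vertex 2.508 3.171 1.575
endloop
endfacet
facet normal 0.840 0.415 0.350
outer loop
vertex 2.81 2.519 1.624
vertex 2.508 3.171 1.575
vertex 2.219 2.367 3.222
endloop
endfacet
facet normal 0.840 0.415 0.350
outer loop
vertex 2.219 2.367 3.222
vertex 2.508 3.171 1.575
vertex 1.918 3.019 3.172
endloop
endfacet
facet normal -0.346 -0.088 0.934
outer loop
vertex 2.219 2.367 3.222
vertex 1.918 3.019 3.172
vertex 1.545 2.434 2.979
endloop
endfacet

endsolid


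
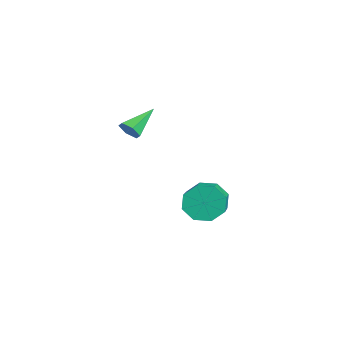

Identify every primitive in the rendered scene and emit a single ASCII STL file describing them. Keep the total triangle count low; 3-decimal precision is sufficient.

solid 
facet normal 0.475 -0.726 -0.497
outer loop
vertex 3.798 -2.291 1.392
vertex 3.398 -2.644 1.526
vertex 3.362 -2.35 1.062
endloop
endfacet
facet normal 0.227 0.861 -0.454
outer loop
vertex 3.798 -2.291 1.392
vertex 3.362 -2.35 1.062
vertex 2.662 -1.516 2.294
endloop
endfacet
facet normal 0.475 -0.726 -0.497
outer loop
vertex 3.362 -2.35 1.062
vertex 3.398 -2.644 1.526
vertex 2.962 -2.703 1.196
endloop
endfacet
facet normal -0.613 0.447 -0.651
outer loop
vertex 3.362 -2.35 1.062
vertex 2.962 -2.703 1.196
vertex 2.662 -1.516 2.294
endloop
endfacet
facet normal 0.474 -0.728 -0.496
outer loop
vertex 2.962 -2.703 1.196
vertex 3.398 -2.644 1.526
vertex 2.997 -2.996 1.66
endloop
endfacet
facet normal -0.979 -0.199 -0.052
outer loop
vertex 2.962 -2.703 1.196
vertex 2.997 -2.996 1.66
vertex 2.662 -1.516 2.294
endloop
endfacet
facet normal 0.474 -0.728 -0.496
outer loop
vertex 2.997 -2.996 1.66
vertex 3.398 -2.644 1.526
vertex 3.433 -2.937 1.99
endloop
endfacet
facet normal -0.506 -0.434 0.746
outer loop
vertex 2.997 -2.996 1.66
vertex 3.433 -2.937 1.99
vertex 2.662 -1.516 2.294
endloop
endfacet
facet normal 0.475 -0.727 -0.495
outer loop
vertex 3.433 -2.937 1.99
vertex 3.398 -2.644 1.526
vertex 3.834 -2.584 1.856
endloop
endfacet
facet normal 0.333 -0.021 0.943
outer loop
vertex 3.433 -2.937 1.99
vertex 3.834 -2.584 1.856
vertex 2.662 -1.516 2.294
endloop
endfacet
facet normal 0.475 -0.727 -0.496
outer loop
vertex 3.834 -2.584 1.856
vertex 3.398 -2.644 1.526
vertex 3.798 -2.291 1.392
endloop
endfacet
facet normal 0.700 0.627 0.342
outer loop
vertex 3.834 -2.584 1.856
vertex 3.798 -2.291 1.392
vertex 2.662 -1.516 2.294
endloop
endfacet
facet normal -0.880 0.258 -0.399
outer loop
vertex 2.184 1.078 -4.43
vertex 1.756 0.871 -3.619
vertex 2.148 1.642 -3.985
endloop
endfacet
facet normal 0.472 0.564 -0.677
outer loop
vertex 2.184 1.078 -4.43
vertex 2.148 1.642 -3.985
vertex 4.032 0.537 -3.592
endloop
endfacet
facet normal 0.472 0.564 -0.677
outer loop
vertex 4.032 0.537 -3.592
vertex 2.148 1.642 -3.985
vertex 3.996 1.101 -3.147
endloop
endfacet
facet normal 0.880 -0.258 0.398
outer loop
vertex 4.032 0.537 -3.592
vertex 3.996 1.101 -3.147
vertex 3.604 0.329 -2.781
endloop
endfacet
facet normal -0.880 0.258 -0.399
outer loop
vertex 2.148 1.642 -3.985
vertex 1.756 0.871 -3.619
vertex 1.882 1.755 -3.326
endloop
endfacet
facet normal 0.299 0.953 -0.043
outer loop
vertex 2.148 1.642 -3.985
vertex 1.882 1.755 -3.326
vertex 3.996 1.101 -3.147
endloop
endfacet
facet normal 0.299 0.953 -0.043
outer loop
vertex 3.996 1.101 -3.147
vertex 1.882 1.755 -3.326
vertex 3.73 1.214 -2.488
endloop
endfacet
facet normal 0.880 -0.257 0.399
outer loop
vertex 3.996 1.101 -3.147
vertex 3.73 1.214 -2.488
vertex 3.604 0.329 -2.781
endloop
endfacet
facet normal -0.880 0.258 -0.399
outer loop
vertex 1.882 1.755 -3.326
vertex 1.756 0.871 -3.619
vertex 1.542 1.349 -2.839
endloop
endfacet
facet normal -0.051 0.784 0.618
outer loop
vertex 1.882 1.755 -3.326
vertex 1.542 1.349 -2.839
vertex 3.73 1.214 -2.488
endloop
endfacet
facet normal -0.051 0.784 0.618
outer loop
vertex 3.73 1.214 -2.488
vertex 1.542 1.349 -2.839
vertex 3.39 0.808 -2.001
endloop
endfacet
facet normal 0.880 -0.258 0.400
outer loop
vertex 3.73 1.214 -2.488
vertex 3.39 0.808 -2.001
vertex 3.604 0.329 -2.781
endloop
endfacet
facet normal -0.880 0.257 -0.399
outer loop
vertex 1.542 1.349 -2.839
vertex 1.756 0.871 -3.619
vertex 1.328 0.663 -2.808
endloop
endfacet
facet normal -0.369 0.157 0.916
outer loop
vertex 1.542 1.349 -2.839
vertex 1.328 0.663 -2.808
vertex 3.39 0.808 -2.001
endloop
endfacet
facet normal -0.369 0.157 0.916
outer loop
vertex 3.39 0.808 -2.001
vertex 1.328 0.663 -2.808
vertex 3.176 0.122 -1.97
endloop
endfacet
facet normal 0.880 -0.257 0.399
outer loop
vertex 3.39 0.808 -2.001
vertex 3.176 0.122 -1.97
vertex 3.604 0.329 -2.781
endloop
endfacet
facet normal -0.880 0.258 -0.398
outer loop
vertex 1.328 0.663 -2.808
vertex 1.756 0.871 -3.619
vertex 1.364 0.099 -3.253
endloop
endfacet
facet normal -0.472 -0.564 0.677
outer loop
vertex 1.328 0.663 -2.808
vertex 1.364 0.099 -3.253
vertex 3.176 0.122 -1.97
endloop
endfacet
facet normal -0.472 -0.564 0.677
outer loop
vertex 3.176 0.122 -1.97
vertex 1.364 0.099 -3.253
vertex 3.212 -0.442 -2.415
endloop
endfacet
facet normal 0.880 -0.258 0.399
outer loop
vertex 3.176 0.122 -1.97
vertex 3.212 -0.442 -2.415
vertex 3.604 0.329 -2.781
endloop
endfacet
facet normal -0.880 0.257 -0.399
outer loop
vertex 1.364 0.099 -3.253
vertex 1.756 0.871 -3.619
vertex 1.63 -0.014 -3.912
endloop
endfacet
facet normal -0.299 -0.953 0.043
outer loop
vertex 1.364 0.099 -3.253
vertex 1.63 -0.014 -3.912
vertex 3.212 -0.442 -2.415
endloop
endfacet
facet normal -0.299 -0.953 0.043
outer loop
vertex 3.212 -0.442 -2.415
vertex 1.63 -0.014 -3.912
vertex 3.478 -0.555 -3.074
endloop
endfacet
facet normal 0.880 -0.258 0.399
outer loop
vertex 3.212 -0.442 -2.415
vertex 3.478 -0.555 -3.074
vertex 3.604 0.329 -2.781
endloop
endfacet
facet normal -0.880 0.258 -0.400
outer loop
vertex 1.63 -0.014 -3.912
vertex 1.756 0.871 -3.619
vertex 1.97 0.392 -4.399
endloop
endfacet
facet normal 0.051 -0.784 -0.618
outer loop
vertex 1.63 -0.014 -3.912
vertex 1.97 0.392 -4.399
vertex 3.478 -0.555 -3.074
endloop
endfacet
facet normal 0.051 -0.784 -0.618
outer loop
vertex 3.478 -0.555 -3.074
vertex 1.97 0.392 -4.399
vertex 3.818 -0.149 -3.561
endloop
endfacet
facet normal 0.880 -0.258 0.399
outer loop
vertex 3.478 -0.555 -3.074
vertex 3.818 -0.149 -3.561
vertex 3.604 0.329 -2.781
endloop
endfacet
facet normal -0.880 0.257 -0.399
outer loop
vertex 1.97 0.392 -4.399
vertex 1.756 0.871 -3.619
vertex 2.184 1.078 -4.43
endloop
endfacet
facet normal 0.369 -0.157 -0.916
outer loop
vertex 1.97 0.392 -4.399
vertex 2.184 1.078 -4.43
vertex 3.818 -0.149 -3.561
endloop
endfacet
facet normal 0.369 -0.157 -0.916
outer loop
vertex 3.818 -0.149 -3.561
vertex 2.184 1.078 -4.43
vertex 4.032 0.537 -3.592
endloop
endfacet
facet normal 0.880 -0.257 0.399
outer loop
vertex 3.818 -0.149 -3.561
vertex 4.032 0.537 -3.592
vertex 3.604 0.329 -2.781
endloop
endfacet

endsolid


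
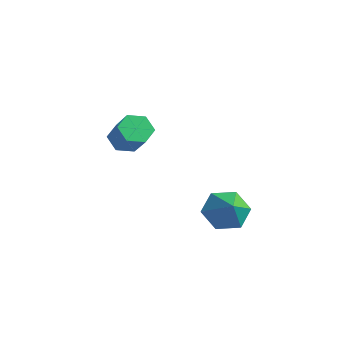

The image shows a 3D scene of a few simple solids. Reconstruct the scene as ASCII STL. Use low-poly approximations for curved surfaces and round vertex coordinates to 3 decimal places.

solid 
facet normal -0.668 0.365 -0.649
outer loop
vertex 2.863 3.672 -2.012
vertex 2.083 3.556 -1.274
vertex 2.641 4.479 -1.329
endloop
endfacet
facet normal 0.966 0.259 0.008
outer loop
vertex 2.863 3.672 -2.012
vertex 2.641 4.479 -1.329
vertex 3.017 3.044 -0.366
endloop
endfacet
facet normal -0.668 0.365 -0.648
outer loop
vertex 2.641 4.479 -1.329
vertex 2.083 3.556 -1.274
vertex 1.861 4.362 -0.591
endloop
endfacet
facet normal 0.520 0.566 0.640
outer loop
vertex 2.641 4.479 -1.329
vertex 1.861 4.362 -0.591
vertex 3.017 3.044 -0.366
endloop
endfacet
facet normal -0.667 0.366 -0.649
outer loop
vertex 1.861 4.362 -0.591
vertex 2.083 3.556 -1.274
vertex 1.302 3.44 -0.536
endloop
endfacet
facet normal -0.074 0.104 0.992
outer loop
vertex 1.861 4.362 -0.591
vertex 1.302 3.44 -0.536
vertex 3.017 3.044 -0.366
endloop
endfacet
facet normal -0.667 0.366 -0.649
outer loop
vertex 1.302 3.44 -0.536
vertex 2.083 3.556 -1.274
vertex 1.524 2.633 -1.219
endloop
endfacet
facet normal -0.224 -0.665 0.713
outer loop
vertex 1.302 3.44 -0.536
vertex 1.524 2.633 -1.219
vertex 3.017 3.044 -0.366
endloop
endfacet
facet normal -0.668 0.366 -0.648
outer loop
vertex 1.524 2.633 -1.219
vertex 2.083 3.556 -1.274
vertex 2.304 2.749 -1.957
endloop
endfacet
facet normal 0.221 -0.972 0.081
outer loop
vertex 1.524 2.633 -1.219
vertex 2.304 2.749 -1.957
vertex 3.017 3.044 -0.366
endloop
endfacet
facet normal -0.668 0.366 -0.648
outer loop
vertex 2.304 2.749 -1.957
vertex 2.083 3.556 -1.274
vertex 2.863 3.672 -2.012
endloop
endfacet
facet normal 0.816 -0.510 -0.271
outer loop
vertex 2.304 2.749 -1.957
vertex 2.863 3.672 -2.012
vertex 3.017 3.044 -0.366
endloop
endfacet
facet normal -0.670 0.222 -0.709
outer loop
vertex -2.86 2.881 0.465
vertex -3.46 2.899 1.038
vertex -3.039 3.59 0.856
endloop
endfacet
facet normal 0.710 0.469 -0.525
outer loop
vertex -2.86 2.881 0.465
vertex -3.039 3.59 0.856
vertex -1.72 2.503 1.668
endloop
endfacet
facet normal 0.710 0.469 -0.525
outer loop
vertex -1.72 2.503 1.668
vertex -3.039 3.59 0.856
vertex -1.899 3.213 2.06
endloop
endfacet
facet normal 0.671 -0.222 0.708
outer loop
vertex -1.72 2.503 1.668
vertex -1.899 3.213 2.06
vertex -2.32 2.521 2.242
endloop
endfacet
facet normal -0.671 0.222 -0.708
outer loop
vertex -3.039 3.59 0.856
vertex -3.46 2.899 1.038
vertex -3.639 3.608 1.43
endloop
endfacet
facet normal 0.169 0.975 0.146
outer loop
vertex -3.039 3.59 0.856
vertex -3.639 3.608 1.43
vertex -1.899 3.213 2.06
endloop
endfacet
facet normal 0.169 0.975 0.146
outer loop
vertex -1.899 3.213 2.06
vertex -3.639 3.608 1.43
vertex -2.499 3.231 2.633
endloop
endfacet
facet normal 0.670 -0.221 0.709
outer loop
vertex -1.899 3.213 2.06
vertex -2.499 3.231 2.633
vertex -2.32 2.521 2.242
endloop
endfacet
facet normal -0.671 0.222 -0.708
outer loop
vertex -3.639 3.608 1.43
vertex -3.46 2.899 1.038
vertex -4.06 2.917 1.612
endloop
endfacet
facet normal -0.541 0.506 0.671
outer loop
vertex -3.639 3.608 1.43
vertex -4.06 2.917 1.612
vertex -2.499 3.231 2.633
endloop
endfacet
facet normal -0.541 0.506 0.672
outer loop
vertex -2.499 3.231 2.633
vertex -4.06 2.917 1.612
vertex -2.92 2.539 2.815
endloop
endfacet
facet normal 0.670 -0.221 0.709
outer loop
vertex -2.499 3.231 2.633
vertex -2.92 2.539 2.815
vertex -2.32 2.521 2.242
endloop
endfacet
facet normal -0.671 0.222 -0.708
outer loop
vertex -4.06 2.917 1.612
vertex -3.46 2.899 1.038
vertex -3.881 2.207 1.22
endloop
endfacet
facet normal -0.710 -0.469 0.525
outer loop
vertex -4.06 2.917 1.612
vertex -3.881 2.207 1.22
vertex -2.92 2.539 2.815
endloop
endfacet
facet normal -0.710 -0.469 0.525
outer loop
vertex -2.92 2.539 2.815
vertex -3.881 2.207 1.22
vertex -2.741 1.83 2.424
endloop
endfacet
facet normal 0.670 -0.222 0.709
outer loop
vertex -2.92 2.539 2.815
vertex -2.741 1.83 2.424
vertex -2.32 2.521 2.242
endloop
endfacet
facet normal -0.670 0.221 -0.709
outer loop
vertex -3.881 2.207 1.22
vertex -3.46 2.899 1.038
vertex -3.281 2.189 0.647
endloop
endfacet
facet normal -0.168 -0.975 -0.146
outer loop
vertex -3.881 2.207 1.22
vertex -3.281 2.189 0.647
vertex -2.741 1.83 2.424
endloop
endfacet
facet normal -0.169 -0.975 -0.146
outer loop
vertex -2.741 1.83 2.424
vertex -3.281 2.189 0.647
vertex -2.141 1.812 1.85
endloop
endfacet
facet normal 0.671 -0.222 0.708
outer loop
vertex -2.741 1.83 2.424
vertex -2.141 1.812 1.85
vertex -2.32 2.521 2.242
endloop
endfacet
facet normal -0.670 0.221 -0.709
outer loop
vertex -3.281 2.189 0.647
vertex -3.46 2.899 1.038
vertex -2.86 2.881 0.465
endloop
endfacet
facet normal 0.541 -0.506 -0.672
outer loop
vertex -3.281 2.189 0.647
vertex -2.86 2.881 0.465
vertex -2.141 1.812 1.85
endloop
endfacet
facet normal 0.541 -0.506 -0.672
outer loop
vertex -2.141 1.812 1.85
vertex -2.86 2.881 0.465
vertex -1.72 2.503 1.668
endloop
endfacet
facet normal 0.671 -0.222 0.708
outer loop
vertex -2.141 1.812 1.85
vertex -1.72 2.503 1.668
vertex -2.32 2.521 2.242
endloop
endfacet

endsolid


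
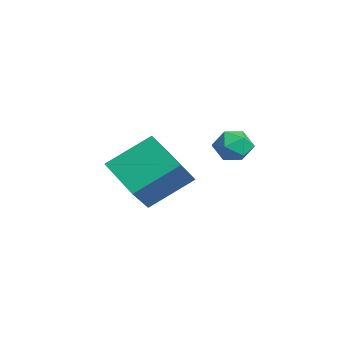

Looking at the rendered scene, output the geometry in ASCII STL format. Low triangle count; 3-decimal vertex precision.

solid 
facet normal 0.186 0.797 0.575
outer loop
vertex 0.09 0.773 1.562
vertex -0.339 0.492 2.09
vertex 0.38 0.334 2.077
endloop
endfacet
facet normal 0.739 0.658 0.145
outer loop
vertex 0.09 0.773 1.562
vertex 0.38 0.334 2.077
vertex 0.583 0.261 1.374
endloop
endfacet
facet normal 0.507 0.682 -0.528
outer loop
vertex 0.09 0.773 1.562
vertex 0.583 0.261 1.374
vertex -0.009 0.374 0.952
endloop
endfacet
facet normal -0.191 0.835 -0.515
outer loop
vertex 0.09 0.773 1.562
vertex -0.009 0.374 0.952
vertex -0.58 0.517 1.395
endloop
endfacet
facet normal -0.388 0.906 0.167
outer loop
vertex 0.09 0.773 1.562
vertex -0.58 0.517 1.395
vertex -0.339 0.492 2.09
endloop
endfacet
facet normal 0.961 -0.006 0.278
outer loop
vertex 0.583 0.261 1.374
vertex 0.38 0.334 2.077
vertex 0.46 -0.337 1.785
endloop
endfacet
facet normal 0.065 0.218 0.974
outer loop
vertex 0.38 0.334 2.077
vertex -0.339 0.492 2.09
vertex -0.111 -0.194 2.228
endloop
endfacet
facet normal -0.864 0.393 0.314
outer loop
vertex -0.339 0.492 2.09
vertex -0.58 0.517 1.395
vertex -0.703 -0.081 1.806
endloop
endfacet
facet normal -0.544 0.279 -0.791
outer loop
vertex -0.58 0.517 1.395
vertex -0.009 0.374 0.952
vertex -0.5 -0.154 1.103
endloop
endfacet
facet normal 0.584 0.031 -0.811
outer loop
vertex -0.009 0.374 0.952
vertex 0.583 0.261 1.374
vertex 0.219 -0.312 1.09
endloop
endfacet
facet normal 0.191 -0.835 0.515
outer loop
vertex -0.21 -0.593 1.618
vertex 0.46 -0.337 1.785
vertex -0.111 -0.194 2.228
endloop
endfacet
facet normal -0.507 -0.682 0.528
outer loop
vertex -0.21 -0.593 1.618
vertex -0.111 -0.194 2.228
vertex -0.703 -0.081 1.806
endloop
endfacet
facet normal -0.739 -0.658 -0.145
outer loop
vertex -0.21 -0.593 1.618
vertex -0.703 -0.081 1.806
vertex -0.5 -0.154 1.103
endloop
endfacet
facet normal -0.186 -0.797 -0.575
outer loop
vertex -0.21 -0.593 1.618
vertex -0.5 -0.154 1.103
vertex 0.219 -0.312 1.09
endloop
endfacet
facet normal 0.388 -0.906 -0.167
outer loop
vertex -0.21 -0.593 1.618
vertex 0.219 -0.312 1.09
vertex 0.46 -0.337 1.785
endloop
endfacet
facet normal 0.544 -0.279 0.791
outer loop
vertex -0.111 -0.194 2.228
vertex 0.46 -0.337 1.785
vertex 0.38 0.334 2.077
endloop
endfacet
facet normal -0.584 -0.031 0.811
outer loop
vertex -0.703 -0.081 1.806
vertex -0.111 -0.194 2.228
vertex -0.339 0.492 2.09
endloop
endfacet
facet normal -0.961 0.006 -0.278
outer loop
vertex -0.5 -0.154 1.103
vertex -0.703 -0.081 1.806
vertex -0.58 0.517 1.395
endloop
endfacet
facet normal -0.065 -0.218 -0.974
outer loop
vertex 0.219 -0.312 1.09
vertex -0.5 -0.154 1.103
vertex -0.009 0.374 0.952
endloop
endfacet
facet normal 0.864 -0.393 -0.314
outer loop
vertex 0.46 -0.337 1.785
vertex 0.219 -0.312 1.09
vertex 0.583 0.261 1.374
endloop
endfacet
facet normal -0.539 0.468 -0.700
outer loop
vertex -4.987 -2.672 -1.607
vertex -5.051 -0.992 -0.435
vertex -3.354 -2.032 -2.436
endloop
endfacet
facet normal 0.031 -0.820 -0.572
outer loop
vertex -2.529 -2.748 -1.365
vertex -4.987 -2.672 -1.607
vertex -3.354 -2.032 -2.436
endloop
endfacet
facet normal -0.539 0.468 -0.700
outer loop
vertex -3.354 -2.032 -2.436
vertex -5.051 -0.992 -0.435
vertex -3.418 -0.352 -1.264
endloop
endfacet
facet normal 0.842 0.330 -0.427
outer loop
vertex -3.418 -0.352 -1.264
vertex -2.529 -2.748 -1.365
vertex -3.354 -2.032 -2.436
endloop
endfacet
facet normal -0.842 -0.330 0.427
outer loop
vertex -4.987 -2.672 -1.607
vertex -4.226 -1.708 0.636
vertex -5.051 -0.992 -0.435
endloop
endfacet
facet normal 0.031 -0.820 -0.572
outer loop
vertex -4.162 -3.388 -0.536
vertex -4.987 -2.672 -1.607
vertex -2.529 -2.748 -1.365
endloop
endfacet
facet normal -0.842 -0.330 0.427
outer loop
vertex -4.162 -3.388 -0.536
vertex -4.226 -1.708 0.636
vertex -4.987 -2.672 -1.607
endloop
endfacet
facet normal -0.031 0.820 0.572
outer loop
vertex -5.051 -0.992 -0.435
vertex -4.226 -1.708 0.636
vertex -3.418 -0.352 -1.264
endloop
endfacet
facet normal 0.842 0.330 -0.427
outer loop
vertex -2.593 -1.068 -0.193
vertex -2.529 -2.748 -1.365
vertex -3.418 -0.352 -1.264
endloop
endfacet
facet normal -0.031 0.820 0.572
outer loop
vertex -3.418 -0.352 -1.264
vertex -4.226 -1.708 0.636
vertex -2.593 -1.068 -0.193
endloop
endfacet
facet normal 0.539 -0.468 0.700
outer loop
vertex -2.593 -1.068 -0.193
vertex -4.162 -3.388 -0.536
vertex -2.529 -2.748 -1.365
endloop
endfacet
facet normal 0.539 -0.468 0.700
outer loop
vertex -4.226 -1.708 0.636
vertex -4.162 -3.388 -0.536
vertex -2.593 -1.068 -0.193
endloop
endfacet

endsolid


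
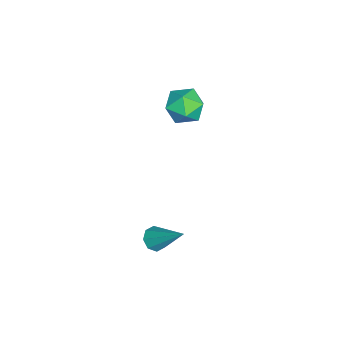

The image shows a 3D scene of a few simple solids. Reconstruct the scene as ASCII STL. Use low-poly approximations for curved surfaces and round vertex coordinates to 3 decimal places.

solid 
facet normal 0.019 0.987 -0.160
outer loop
vertex -2.609 3.336 2.457
vertex -3.545 3.399 2.733
vertex -2.833 3.493 3.396
endloop
endfacet
facet normal 0.664 0.747 0.033
outer loop
vertex -2.609 3.336 2.457
vertex -2.833 3.493 3.396
vertex -2.118 2.868 3.162
endloop
endfacet
facet normal 0.864 0.250 -0.436
outer loop
vertex -2.609 3.336 2.457
vertex -2.118 2.868 3.162
vertex -2.388 2.39 2.353
endloop
endfacet
facet normal 0.344 0.182 -0.921
outer loop
vertex -2.609 3.336 2.457
vertex -2.388 2.39 2.353
vertex -3.27 2.718 2.088
endloop
endfacet
facet normal -0.178 0.638 -0.749
outer loop
vertex -2.609 3.336 2.457
vertex -3.27 2.718 2.088
vertex -3.545 3.399 2.733
endloop
endfacet
facet normal 0.600 0.434 0.672
outer loop
vertex -2.118 2.868 3.162
vertex -2.833 3.493 3.396
vertex -2.75 2.642 3.872
endloop
endfacet
facet normal -0.443 0.822 0.359
outer loop
vertex -2.833 3.493 3.396
vertex -3.545 3.399 2.733
vertex -3.632 2.97 3.607
endloop
endfacet
facet normal -0.761 0.257 -0.596
outer loop
vertex -3.545 3.399 2.733
vertex -3.27 2.718 2.088
vertex -3.902 2.492 2.798
endloop
endfacet
facet normal 0.084 -0.480 -0.873
outer loop
vertex -3.27 2.718 2.088
vertex -2.388 2.39 2.353
vertex -3.187 1.867 2.564
endloop
endfacet
facet normal 0.925 -0.370 -0.090
outer loop
vertex -2.388 2.39 2.353
vertex -2.118 2.868 3.162
vertex -2.475 1.961 3.227
endloop
endfacet
facet normal -0.344 -0.182 0.921
outer loop
vertex -3.411 2.024 3.503
vertex -2.75 2.642 3.872
vertex -3.632 2.97 3.607
endloop
endfacet
facet normal -0.864 -0.250 0.436
outer loop
vertex -3.411 2.024 3.503
vertex -3.632 2.97 3.607
vertex -3.902 2.492 2.798
endloop
endfacet
facet normal -0.664 -0.747 -0.033
outer loop
vertex -3.411 2.024 3.503
vertex -3.902 2.492 2.798
vertex -3.187 1.867 2.564
endloop
endfacet
facet normal -0.019 -0.987 0.160
outer loop
vertex -3.411 2.024 3.503
vertex -3.187 1.867 2.564
vertex -2.475 1.961 3.227
endloop
endfacet
facet normal 0.178 -0.638 0.749
outer loop
vertex -3.411 2.024 3.503
vertex -2.475 1.961 3.227
vertex -2.75 2.642 3.872
endloop
endfacet
facet normal -0.084 0.480 0.873
outer loop
vertex -3.632 2.97 3.607
vertex -2.75 2.642 3.872
vertex -2.833 3.493 3.396
endloop
endfacet
facet normal -0.925 0.370 0.090
outer loop
vertex -3.902 2.492 2.798
vertex -3.632 2.97 3.607
vertex -3.545 3.399 2.733
endloop
endfacet
facet normal -0.600 -0.434 -0.672
outer loop
vertex -3.187 1.867 2.564
vertex -3.902 2.492 2.798
vertex -3.27 2.718 2.088
endloop
endfacet
facet normal 0.443 -0.822 -0.359
outer loop
vertex -2.475 1.961 3.227
vertex -3.187 1.867 2.564
vertex -2.388 2.39 2.353
endloop
endfacet
facet normal 0.761 -0.257 0.596
outer loop
vertex -2.75 2.642 3.872
vertex -2.475 1.961 3.227
vertex -2.118 2.868 3.162
endloop
endfacet
facet normal -0.345 -0.640 -0.686
outer loop
vertex 2.765 2.453 -1.144
vertex 2.307 2.313 -0.783
vertex 2.399 2.722 -1.211
endloop
endfacet
facet normal 0.570 0.650 -0.502
outer loop
vertex 2.765 2.453 -1.144
vertex 2.399 2.722 -1.211
vertex 2.993 3.587 0.583
endloop
endfacet
facet normal -0.345 -0.641 -0.686
outer loop
vertex 2.399 2.722 -1.211
vertex 2.307 2.313 -0.783
vertex 1.979 2.752 -1.028
endloop
endfacet
facet normal -0.110 0.909 -0.402
outer loop
vertex 2.399 2.722 -1.211
vertex 1.979 2.752 -1.028
vertex 2.993 3.587 0.583
endloop
endfacet
facet normal -0.344 -0.640 -0.687
outer loop
vertex 1.979 2.752 -1.028
vertex 2.307 2.313 -0.783
vertex 1.751 2.524 -0.701
endloop
endfacet
facet normal -0.675 0.737 0.043
outer loop
vertex 1.979 2.752 -1.028
vertex 1.751 2.524 -0.701
vertex 2.993 3.587 0.583
endloop
endfacet
facet normal -0.344 -0.641 -0.686
outer loop
vertex 1.751 2.524 -0.701
vertex 2.307 2.313 -0.783
vertex 1.849 2.172 -0.421
endloop
endfacet
facet normal -0.788 0.233 0.569
outer loop
vertex 1.751 2.524 -0.701
vertex 1.849 2.172 -0.421
vertex 2.993 3.587 0.583
endloop
endfacet
facet normal -0.346 -0.640 -0.686
outer loop
vertex 1.849 2.172 -0.421
vertex 2.307 2.313 -0.783
vertex 2.214 1.903 -0.354
endloop
endfacet
facet normal -0.385 -0.306 0.871
outer loop
vertex 1.849 2.172 -0.421
vertex 2.214 1.903 -0.354
vertex 2.993 3.587 0.583
endloop
endfacet
facet normal -0.345 -0.640 -0.687
outer loop
vertex 2.214 1.903 -0.354
vertex 2.307 2.313 -0.783
vertex 2.634 1.874 -0.538
endloop
endfacet
facet normal 0.298 -0.566 0.769
outer loop
vertex 2.214 1.903 -0.354
vertex 2.634 1.874 -0.538
vertex 2.993 3.587 0.583
endloop
endfacet
facet normal -0.346 -0.640 -0.686
outer loop
vertex 2.634 1.874 -0.538
vertex 2.307 2.313 -0.783
vertex 2.862 2.101 -0.865
endloop
endfacet
facet normal 0.860 -0.394 0.326
outer loop
vertex 2.634 1.874 -0.538
vertex 2.862 2.101 -0.865
vertex 2.993 3.587 0.583
endloop
endfacet
facet normal -0.346 -0.640 -0.687
outer loop
vertex 2.862 2.101 -0.865
vertex 2.307 2.313 -0.783
vertex 2.765 2.453 -1.144
endloop
endfacet
facet normal 0.974 0.109 -0.200
outer loop
vertex 2.862 2.101 -0.865
vertex 2.765 2.453 -1.144
vertex 2.993 3.587 0.583
endloop
endfacet

endsolid


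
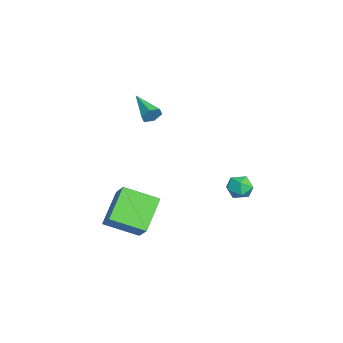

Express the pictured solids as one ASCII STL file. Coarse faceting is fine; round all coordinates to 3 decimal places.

solid 
facet normal 0.835 0.425 -0.351
outer loop
vertex -2.114 -2.468 1.133
vertex -2.389 -2.347 0.625
vertex -2.402 -1.957 1.067
endloop
endfacet
facet normal 0.018 0.138 0.990
outer loop
vertex -2.114 -2.468 1.133
vertex -2.402 -1.957 1.067
vertex -3.891 -3.113 1.255
endloop
endfacet
facet normal 0.834 0.426 -0.351
outer loop
vertex -2.402 -1.957 1.067
vertex -2.389 -2.347 0.625
vertex -2.677 -1.837 0.559
endloop
endfacet
facet normal -0.512 0.732 0.450
outer loop
vertex -2.402 -1.957 1.067
vertex -2.677 -1.837 0.559
vertex -3.891 -3.113 1.255
endloop
endfacet
facet normal 0.834 0.426 -0.349
outer loop
vertex -2.677 -1.837 0.559
vertex -2.389 -2.347 0.625
vertex -2.663 -2.227 0.117
endloop
endfacet
facet normal -0.757 0.478 -0.445
outer loop
vertex -2.677 -1.837 0.559
vertex -2.663 -2.227 0.117
vertex -3.891 -3.113 1.255
endloop
endfacet
facet normal 0.835 0.425 -0.350
outer loop
vertex -2.663 -2.227 0.117
vertex -2.389 -2.347 0.625
vertex -2.375 -2.738 0.183
endloop
endfacet
facet normal -0.474 -0.370 -0.799
outer loop
vertex -2.663 -2.227 0.117
vertex -2.375 -2.738 0.183
vertex -3.891 -3.113 1.255
endloop
endfacet
facet normal 0.835 0.425 -0.350
outer loop
vertex -2.375 -2.738 0.183
vertex -2.389 -2.347 0.625
vertex -2.101 -2.858 0.691
endloop
endfacet
facet normal 0.056 -0.964 -0.258
outer loop
vertex -2.375 -2.738 0.183
vertex -2.101 -2.858 0.691
vertex -3.891 -3.113 1.255
endloop
endfacet
facet normal 0.835 0.425 -0.351
outer loop
vertex -2.101 -2.858 0.691
vertex -2.389 -2.347 0.625
vertex -2.114 -2.468 1.133
endloop
endfacet
facet normal 0.302 -0.711 0.636
outer loop
vertex -2.101 -2.858 0.691
vertex -2.114 -2.468 1.133
vertex -3.891 -3.113 1.255
endloop
endfacet
facet normal -0.687 -0.249 -0.683
outer loop
vertex 1.654 -4.146 -2.373
vertex 1.788 -2.413 -3.141
vertex 3.151 -4.821 -3.633
endloop
endfacet
facet normal -0.071 -0.912 0.404
outer loop
vertex 4.072 -4.487 -2.719
vertex 1.654 -4.146 -2.373
vertex 3.151 -4.821 -3.633
endloop
endfacet
facet normal -0.687 -0.250 -0.682
outer loop
vertex 3.151 -4.821 -3.633
vertex 1.788 -2.413 -3.141
vertex 3.285 -3.088 -4.402
endloop
endfacet
facet normal 0.723 -0.326 -0.609
outer loop
vertex 3.285 -3.088 -4.402
vertex 4.072 -4.487 -2.719
vertex 3.151 -4.821 -3.633
endloop
endfacet
facet normal -0.723 0.326 0.609
outer loop
vertex 1.654 -4.146 -2.373
vertex 2.709 -2.079 -2.227
vertex 1.788 -2.413 -3.141
endloop
endfacet
facet normal -0.071 -0.912 0.404
outer loop
vertex 2.575 -3.812 -1.458
vertex 1.654 -4.146 -2.373
vertex 4.072 -4.487 -2.719
endloop
endfacet
facet normal -0.723 0.326 0.609
outer loop
vertex 2.575 -3.812 -1.458
vertex 2.709 -2.079 -2.227
vertex 1.654 -4.146 -2.373
endloop
endfacet
facet normal 0.071 0.912 -0.404
outer loop
vertex 1.788 -2.413 -3.141
vertex 2.709 -2.079 -2.227
vertex 3.285 -3.088 -4.402
endloop
endfacet
facet normal 0.723 -0.326 -0.609
outer loop
vertex 4.206 -2.754 -3.487
vertex 4.072 -4.487 -2.719
vertex 3.285 -3.088 -4.402
endloop
endfacet
facet normal 0.071 0.912 -0.404
outer loop
vertex 3.285 -3.088 -4.402
vertex 2.709 -2.079 -2.227
vertex 4.206 -2.754 -3.487
endloop
endfacet
facet normal 0.687 0.249 0.682
outer loop
vertex 4.206 -2.754 -3.487
vertex 2.575 -3.812 -1.458
vertex 4.072 -4.487 -2.719
endloop
endfacet
facet normal 0.687 0.250 0.682
outer loop
vertex 2.709 -2.079 -2.227
vertex 2.575 -3.812 -1.458
vertex 4.206 -2.754 -3.487
endloop
endfacet
facet normal -0.769 0.518 0.374
outer loop
vertex 1.616 2.312 -2.034
vertex 1.295 1.667 -1.8
vertex 1.769 2.041 -1.344
endloop
endfacet
facet normal -0.168 0.904 0.392
outer loop
vertex 1.616 2.312 -2.034
vertex 1.769 2.041 -1.344
vertex 2.325 2.329 -1.769
endloop
endfacet
facet normal 0.079 0.958 -0.274
outer loop
vertex 1.616 2.312 -2.034
vertex 2.325 2.329 -1.769
vertex 2.194 2.134 -2.489
endloop
endfacet
facet normal -0.369 0.605 -0.705
outer loop
vertex 1.616 2.312 -2.034
vertex 2.194 2.134 -2.489
vertex 1.558 1.724 -2.508
endloop
endfacet
facet normal -0.892 0.334 -0.305
outer loop
vertex 1.616 2.312 -2.034
vertex 1.558 1.724 -2.508
vertex 1.295 1.667 -1.8
endloop
endfacet
facet normal 0.312 0.546 0.778
outer loop
vertex 2.325 2.329 -1.769
vertex 1.769 2.041 -1.344
vertex 2.442 1.696 -1.372
endloop
endfacet
facet normal -0.658 -0.079 0.749
outer loop
vertex 1.769 2.041 -1.344
vertex 1.295 1.667 -1.8
vertex 1.806 1.286 -1.391
endloop
endfacet
facet normal -0.858 -0.377 -0.349
outer loop
vertex 1.295 1.667 -1.8
vertex 1.558 1.724 -2.508
vertex 1.675 1.091 -2.111
endloop
endfacet
facet normal -0.010 0.062 -0.998
outer loop
vertex 1.558 1.724 -2.508
vertex 2.194 2.134 -2.489
vertex 2.231 1.379 -2.536
endloop
endfacet
facet normal 0.713 0.633 -0.301
outer loop
vertex 2.194 2.134 -2.489
vertex 2.325 2.329 -1.769
vertex 2.705 1.753 -2.08
endloop
endfacet
facet normal 0.369 -0.605 0.705
outer loop
vertex 2.384 1.108 -1.846
vertex 2.442 1.696 -1.372
vertex 1.806 1.286 -1.391
endloop
endfacet
facet normal -0.079 -0.958 0.274
outer loop
vertex 2.384 1.108 -1.846
vertex 1.806 1.286 -1.391
vertex 1.675 1.091 -2.111
endloop
endfacet
facet normal 0.168 -0.904 -0.392
outer loop
vertex 2.384 1.108 -1.846
vertex 1.675 1.091 -2.111
vertex 2.231 1.379 -2.536
endloop
endfacet
facet normal 0.769 -0.518 -0.374
outer loop
vertex 2.384 1.108 -1.846
vertex 2.231 1.379 -2.536
vertex 2.705 1.753 -2.08
endloop
endfacet
facet normal 0.892 -0.334 0.305
outer loop
vertex 2.384 1.108 -1.846
vertex 2.705 1.753 -2.08
vertex 2.442 1.696 -1.372
endloop
endfacet
facet normal 0.010 -0.062 0.998
outer loop
vertex 1.806 1.286 -1.391
vertex 2.442 1.696 -1.372
vertex 1.769 2.041 -1.344
endloop
endfacet
facet normal -0.713 -0.633 0.301
outer loop
vertex 1.675 1.091 -2.111
vertex 1.806 1.286 -1.391
vertex 1.295 1.667 -1.8
endloop
endfacet
facet normal -0.312 -0.546 -0.778
outer loop
vertex 2.231 1.379 -2.536
vertex 1.675 1.091 -2.111
vertex 1.558 1.724 -2.508
endloop
endfacet
facet normal 0.658 0.079 -0.749
outer loop
vertex 2.705 1.753 -2.08
vertex 2.231 1.379 -2.536
vertex 2.194 2.134 -2.489
endloop
endfacet
facet normal 0.858 0.377 0.349
outer loop
vertex 2.442 1.696 -1.372
vertex 2.705 1.753 -2.08
vertex 2.325 2.329 -1.769
endloop
endfacet

endsolid
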